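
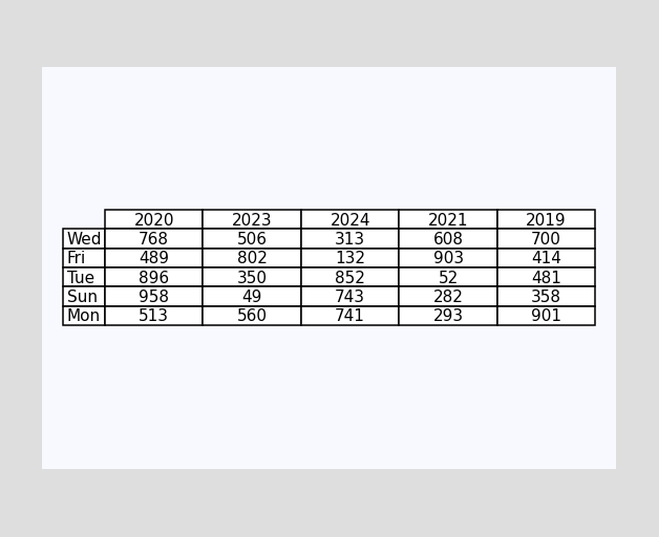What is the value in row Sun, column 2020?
The (Sun, 2020) cell reads 958.

958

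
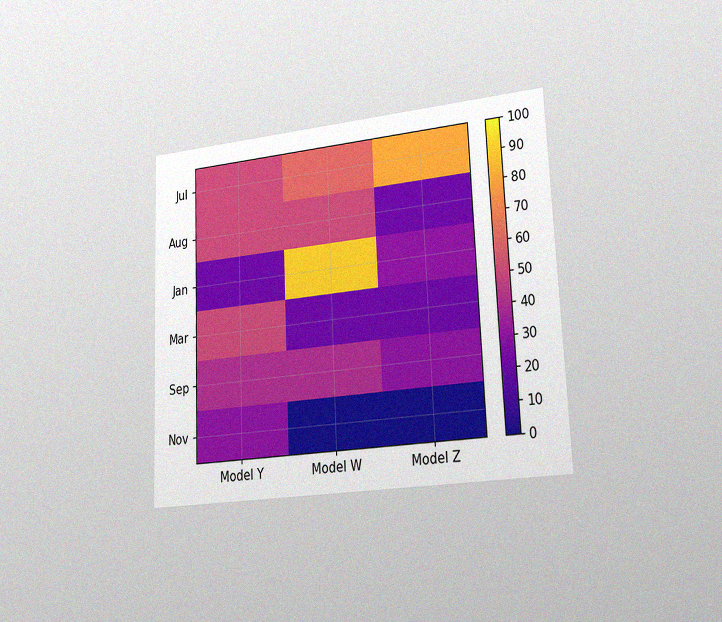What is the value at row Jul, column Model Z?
The chart is tilted about 2° counter-clockwise and viewed slightly from the right, with some photo noise. Matching cell (Jul, Model Z) against the colorbar gives 80.

80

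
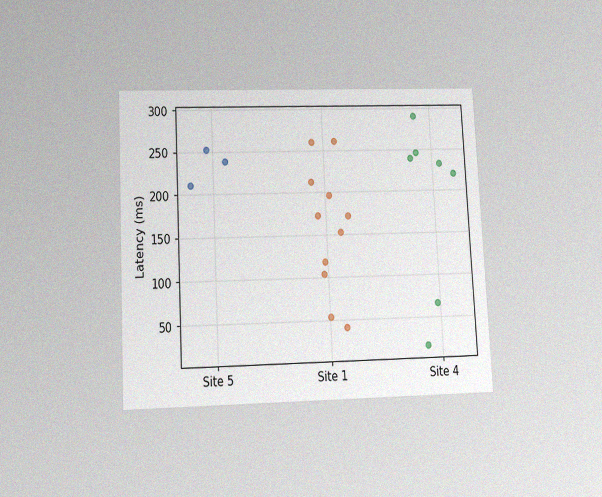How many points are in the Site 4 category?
The chart is tilted about 3° counter-clockwise and viewed slightly from below, with some photo noise. Counting the markers in the Site 4 column gives 7.

7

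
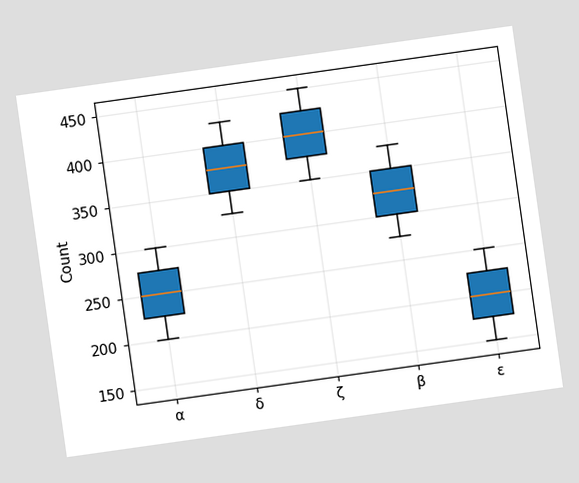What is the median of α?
250

The chart is tilted about 8° counter-clockwise. The median line in the α box sits at 250.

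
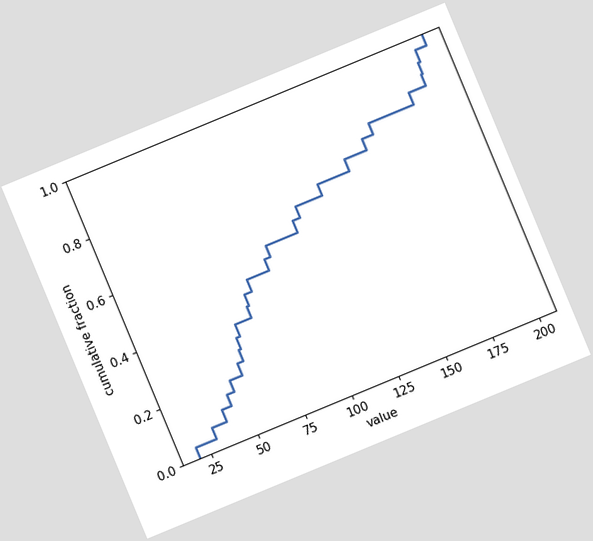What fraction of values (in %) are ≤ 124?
The chart is tilted about 23° counter-clockwise. At x=124 the ECDF step is at 68%.

68%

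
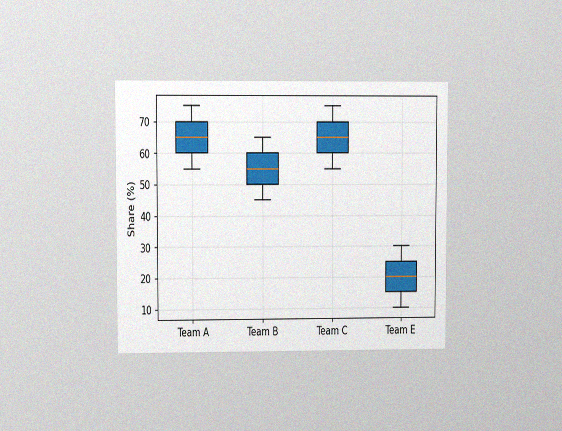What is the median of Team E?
20%

The chart is viewed at a slight angle, with some photo noise. The median line in the Team E box sits at 20%.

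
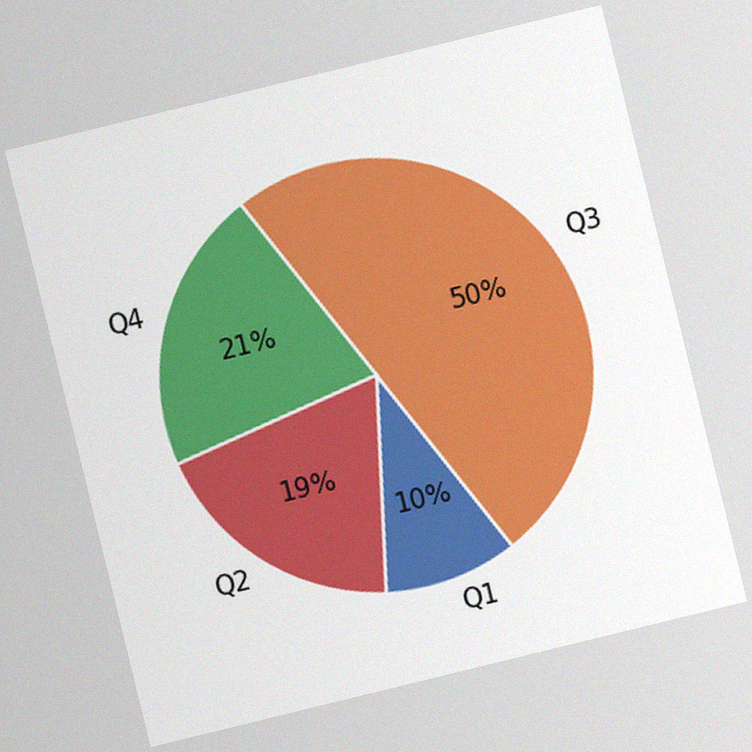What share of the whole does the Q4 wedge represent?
The chart is tilted about 14° counter-clockwise, with some photo noise. The Q4 slice takes up 21% of the pie.

21%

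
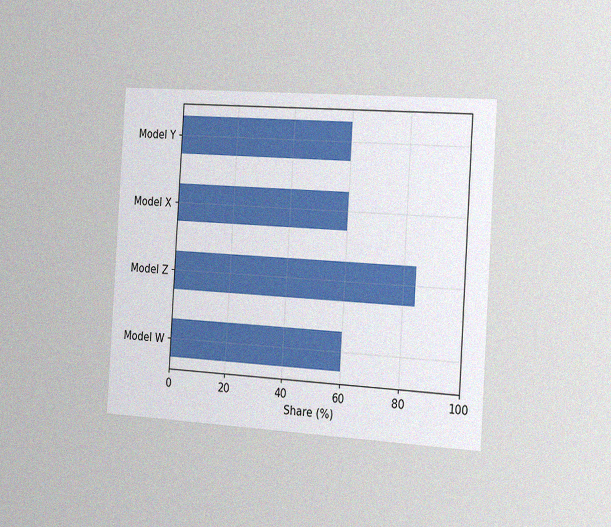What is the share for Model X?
The chart is tilted about 4° clockwise and viewed slightly from the right, with some photo noise. Reading along the chart's x-axis, the Model X bar reaches 60%.

60%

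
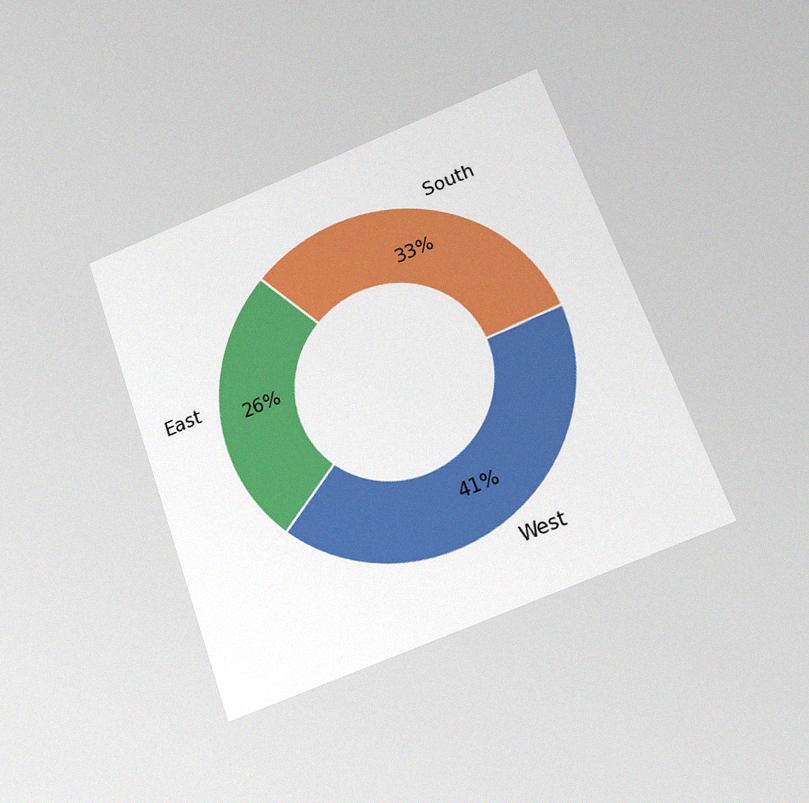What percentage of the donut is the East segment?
The chart is tilted about 20° counter-clockwise and viewed slightly from below, with some photo noise. The East segment takes up 26% of the ring.

26%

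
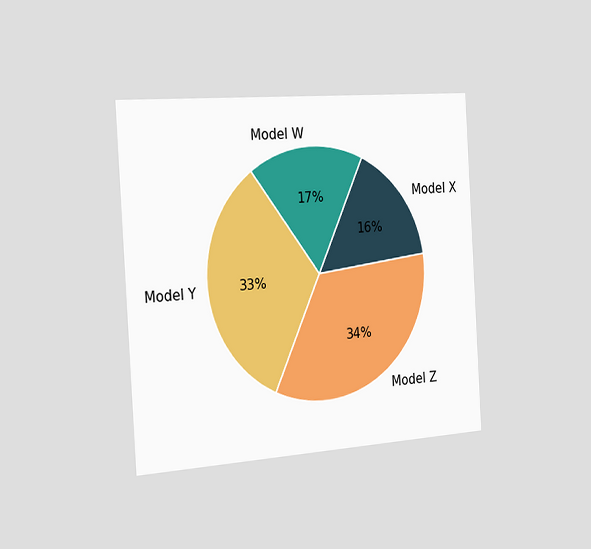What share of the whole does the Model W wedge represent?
The chart is tilted about 3° counter-clockwise and viewed slightly from the left. The Model W slice takes up 17% of the pie.

17%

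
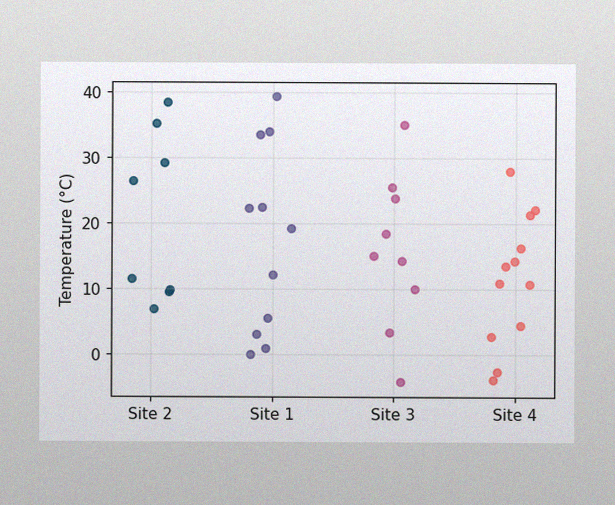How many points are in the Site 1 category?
11

The image has some photo noise and uneven lighting. Counting the markers in the Site 1 column gives 11.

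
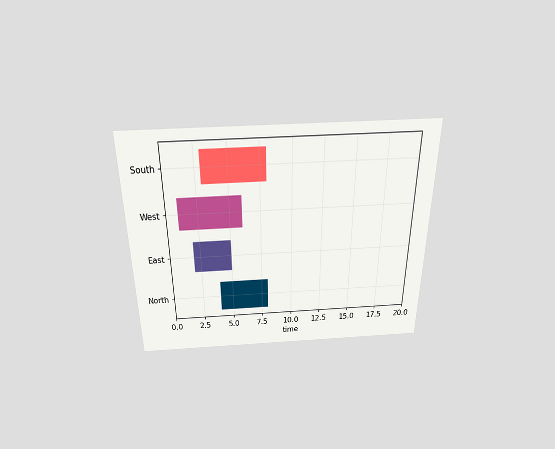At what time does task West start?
The chart is viewed slightly from above. The West bar begins at t=1.

1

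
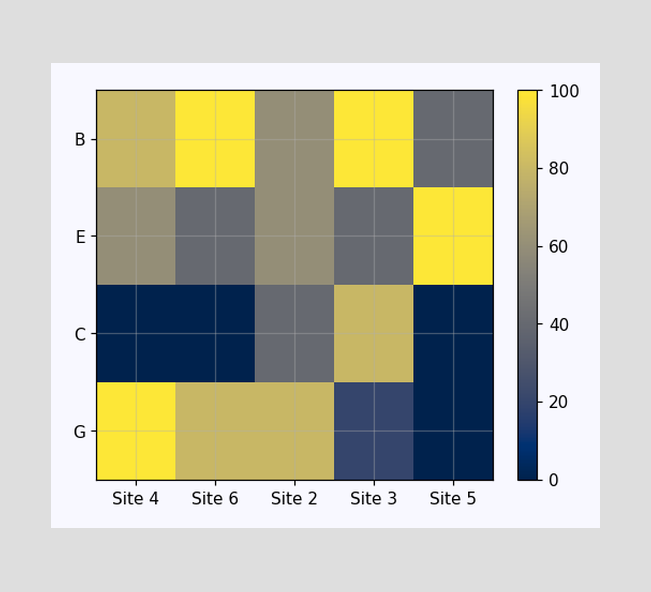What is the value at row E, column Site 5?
100

Matching cell (E, Site 5) against the colorbar gives 100.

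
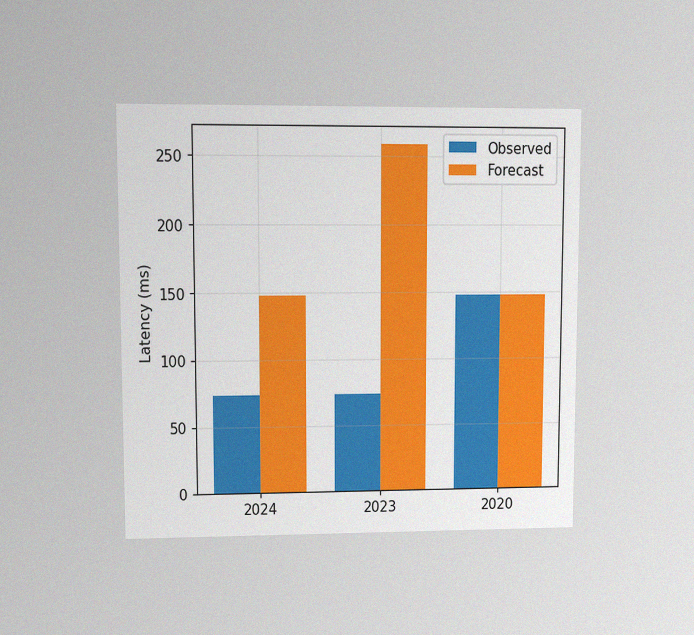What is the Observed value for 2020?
The chart is viewed at a slight angle, with some photo noise. The Observed bar at 2020 reaches 148ms on the y-axis.

148ms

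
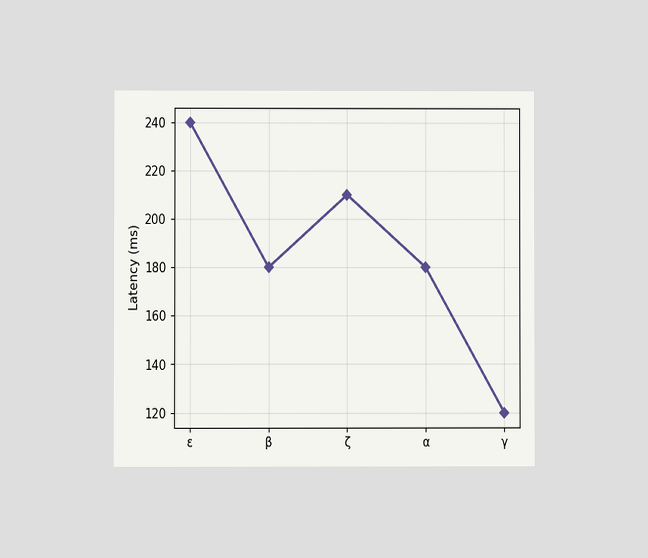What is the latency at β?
180ms

The chart is viewed at a slight angle. At β, the line is at 180ms.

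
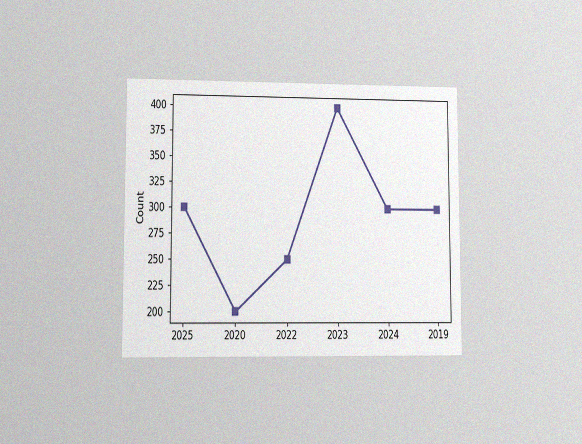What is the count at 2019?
The chart is viewed at a slight angle, with some photo noise. At 2019, the line is at 300.

300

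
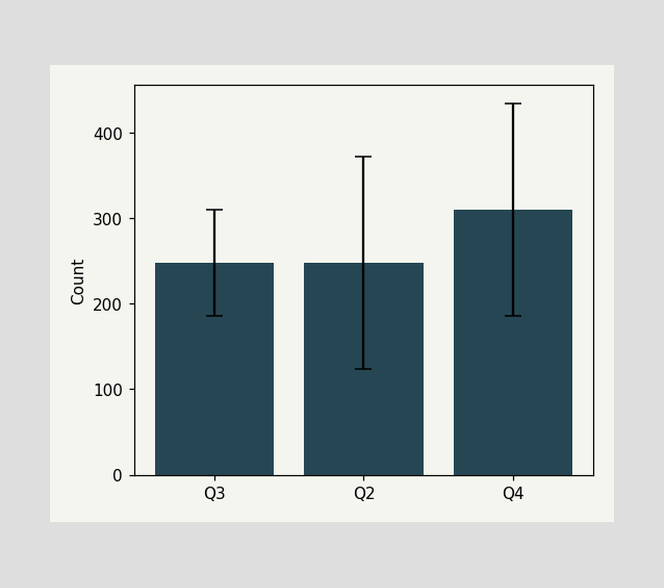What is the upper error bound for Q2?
372

The Q2 bar's upper whisker reaches 372.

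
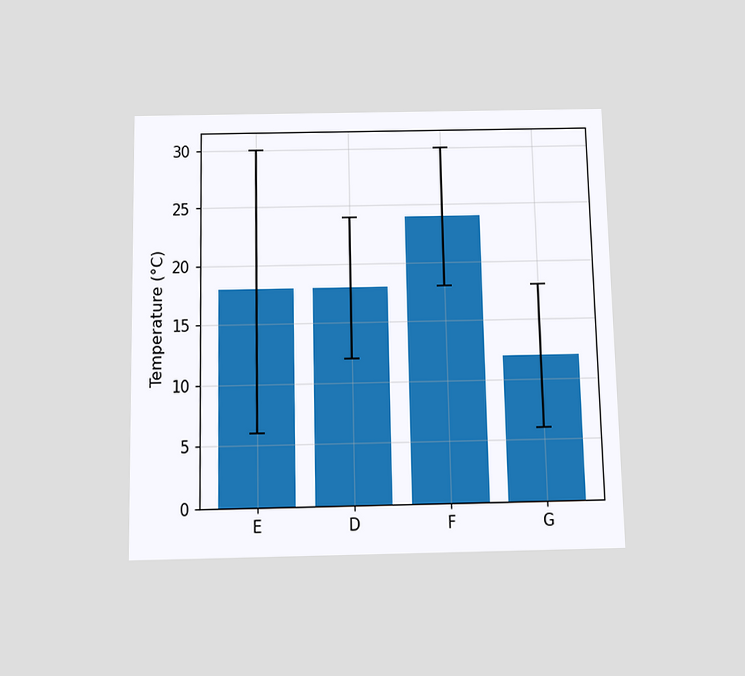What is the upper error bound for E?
The chart is viewed slightly from below. The E bar's upper whisker reaches 30°C.

30°C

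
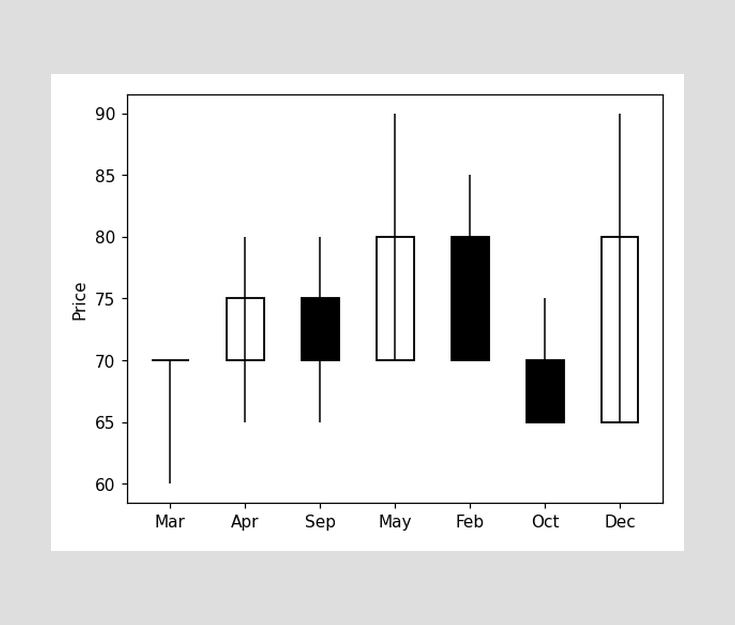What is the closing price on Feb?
The Feb candle closes at 70.

70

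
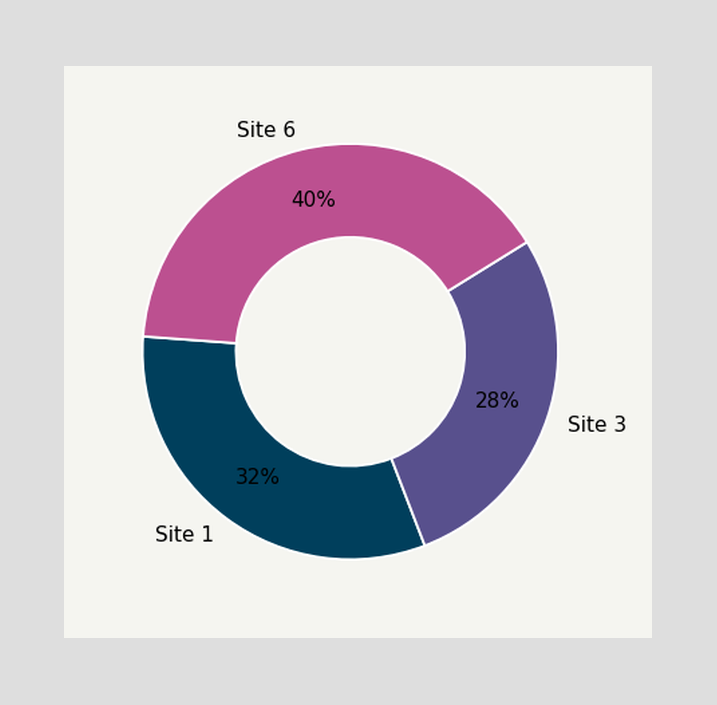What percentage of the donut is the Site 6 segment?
The Site 6 segment takes up 40% of the ring.

40%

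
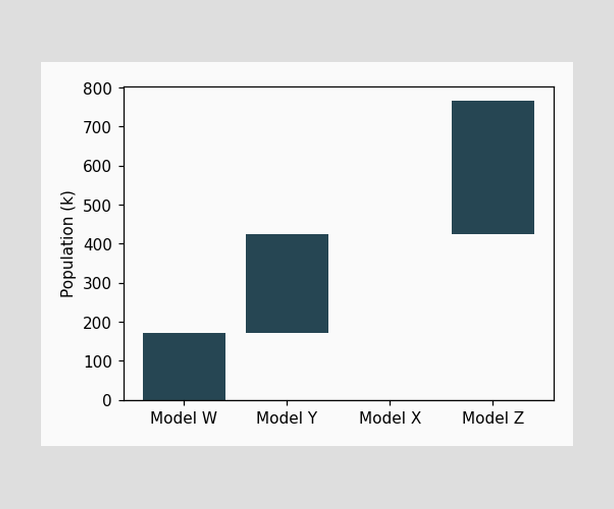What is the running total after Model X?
425k

After Model X the running total reaches 425k.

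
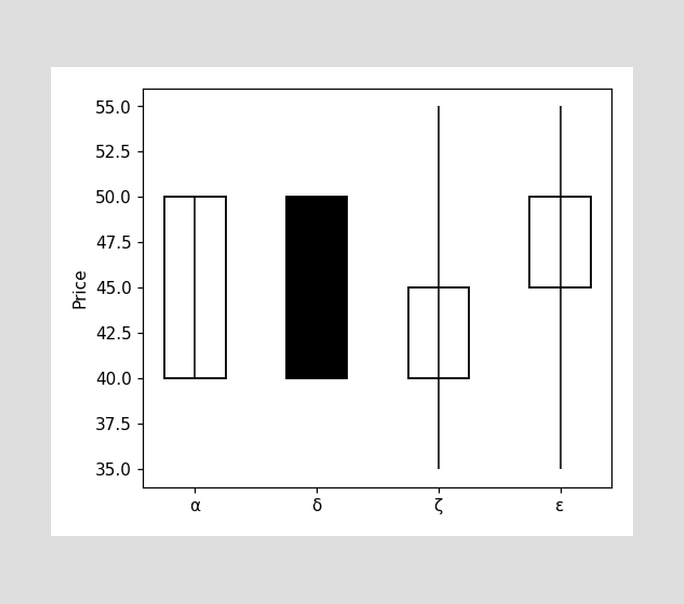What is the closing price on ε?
50

The ε candle closes at 50.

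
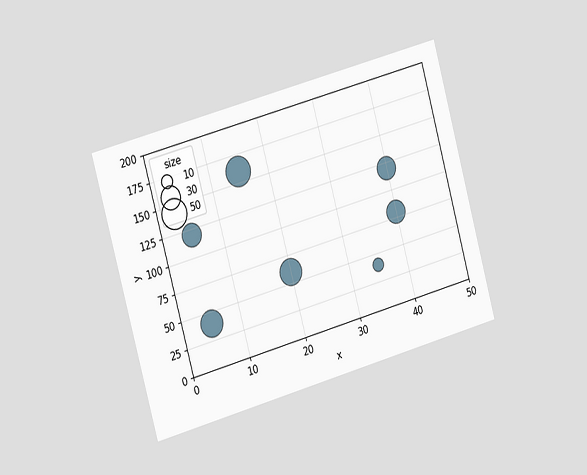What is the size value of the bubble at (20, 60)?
40

The chart is tilted about 16° counter-clockwise and viewed slightly from the left. Matching the bubble at (20, 60) against the size legend gives 40.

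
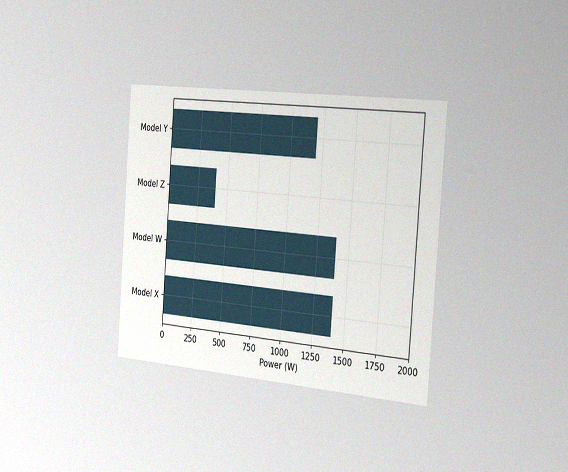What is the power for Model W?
1400W

The chart is tilted about 4° clockwise and viewed slightly from the right, with some photo noise. Reading along the chart's x-axis, the Model W bar reaches 1400W.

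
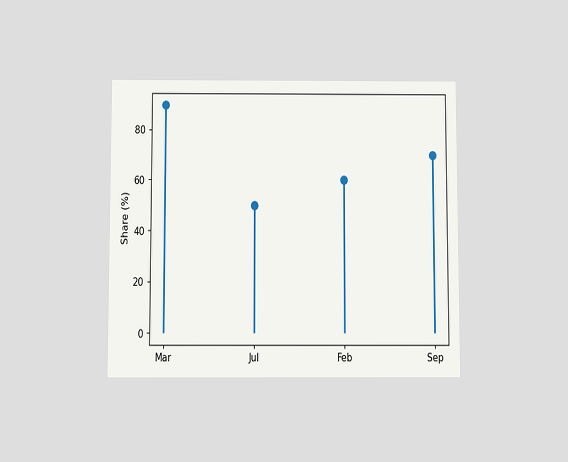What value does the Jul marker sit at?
50%

The chart is viewed slightly from below. The Jul marker sits at 50%.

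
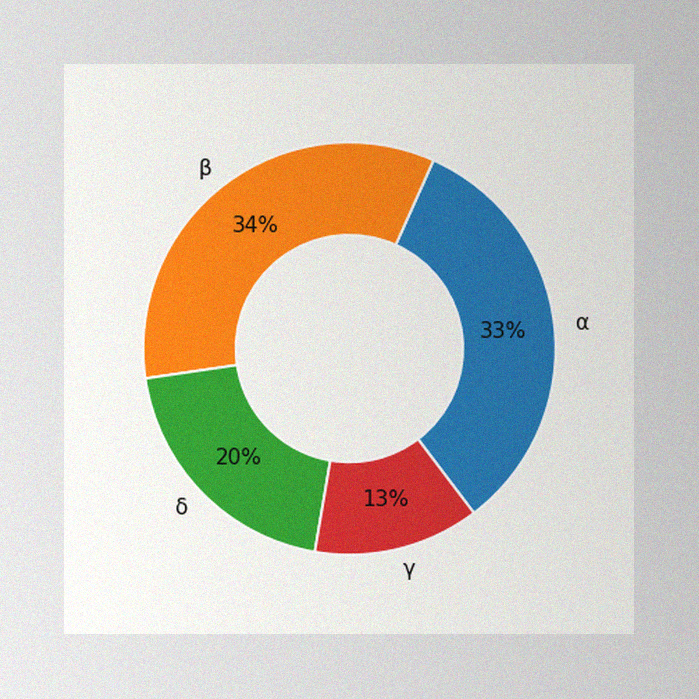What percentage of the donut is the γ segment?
The image has some photo noise and uneven lighting. The γ segment takes up 13% of the ring.

13%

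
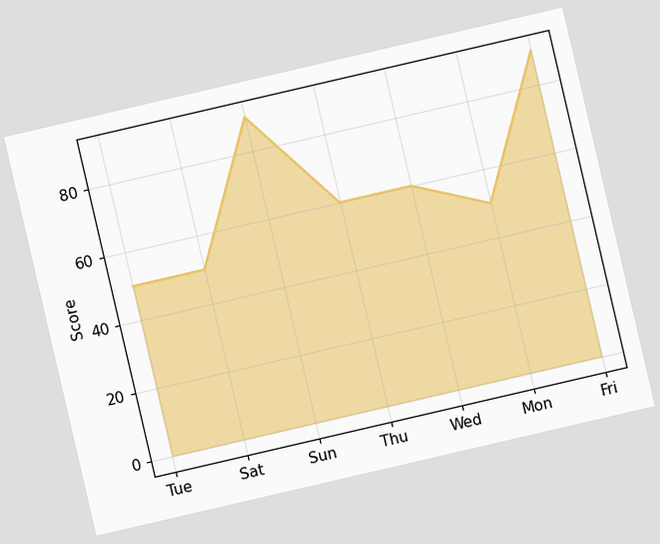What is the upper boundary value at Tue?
50

The chart is tilted about 13° counter-clockwise. At Tue the upper boundary is at 50.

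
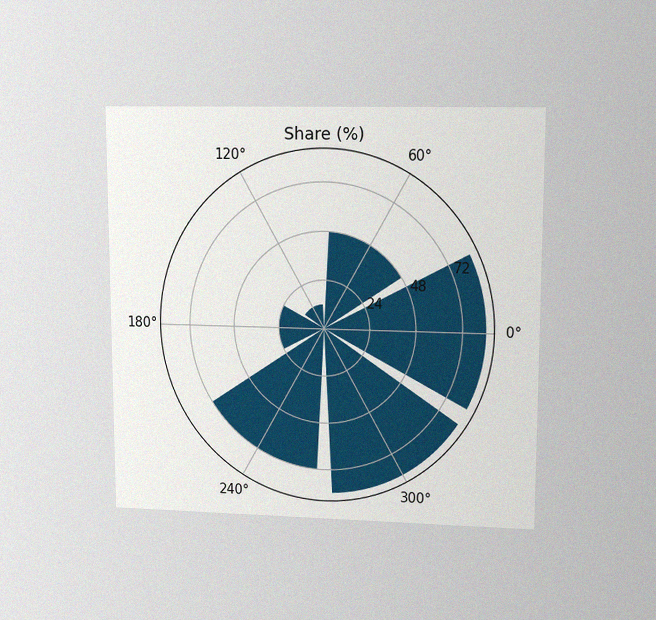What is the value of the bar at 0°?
The chart is viewed at a slight angle, with some photo noise. The bar at 0° reaches 84% on the radial axis.

84%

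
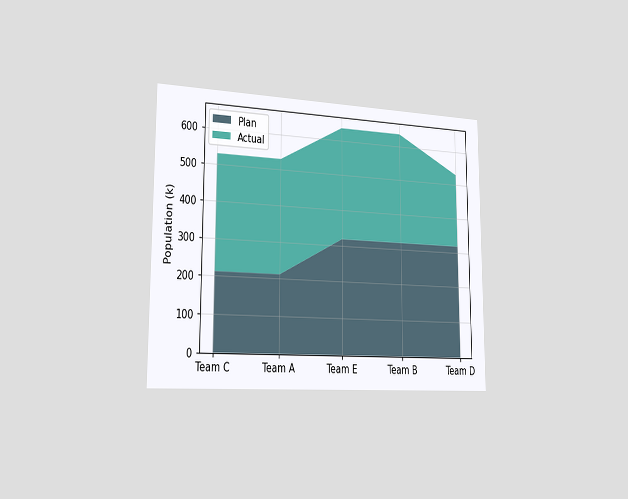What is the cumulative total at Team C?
530k

The chart is viewed slightly from the left. The stacked total at Team C reaches 530k.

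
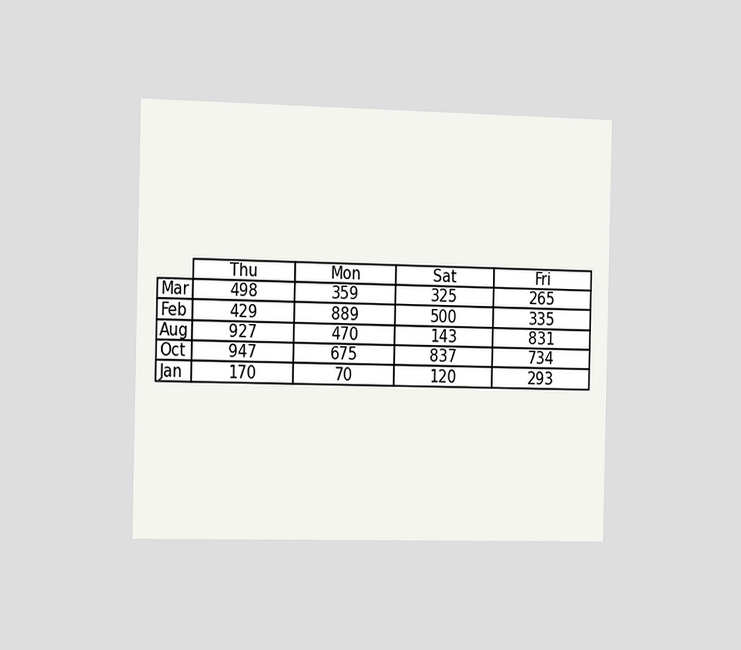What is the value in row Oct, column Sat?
837

The chart is viewed slightly from the left. The (Oct, Sat) cell reads 837.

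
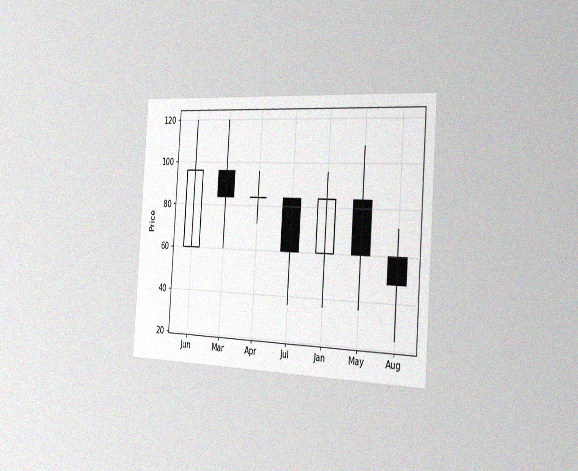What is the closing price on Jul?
60

The chart is tilted about 4° clockwise and viewed slightly from the right, with some photo noise. The Jul candle closes at 60.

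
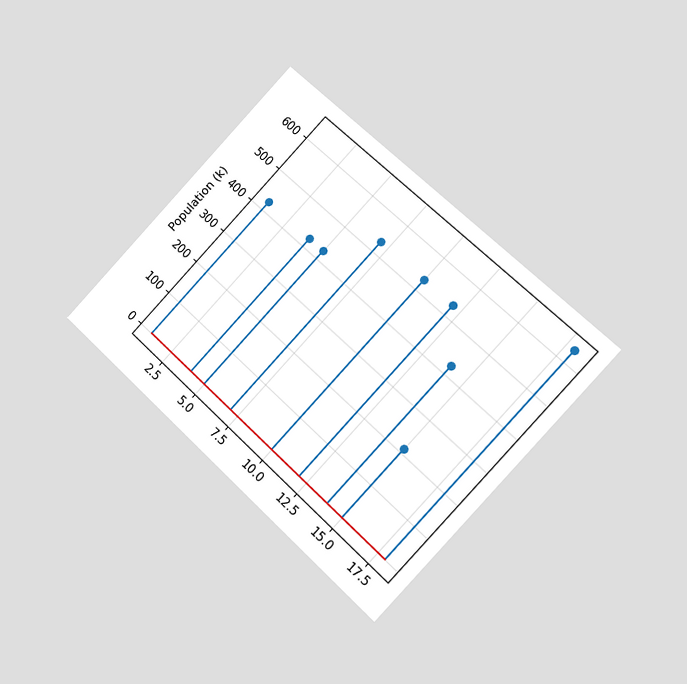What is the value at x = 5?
424k

The chart is tilted about 43° clockwise and viewed slightly from the right. The stem at x=5 reaches 424k.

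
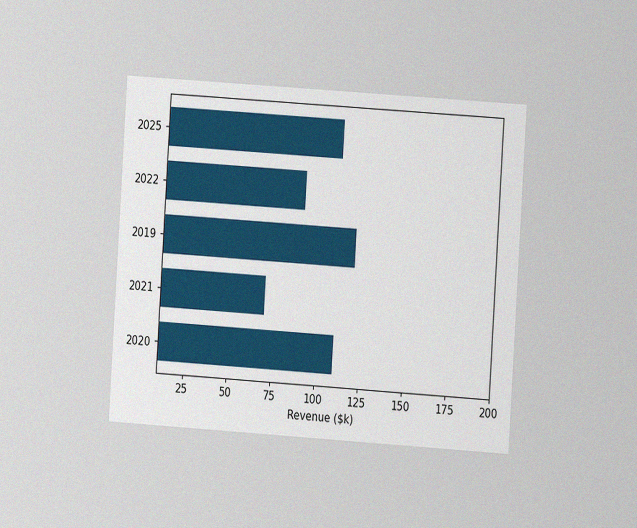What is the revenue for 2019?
The chart is tilted about 4° clockwise and viewed at a slight angle, with some photo noise. Reading along the chart's x-axis, the 2019 bar reaches $120k.

$120k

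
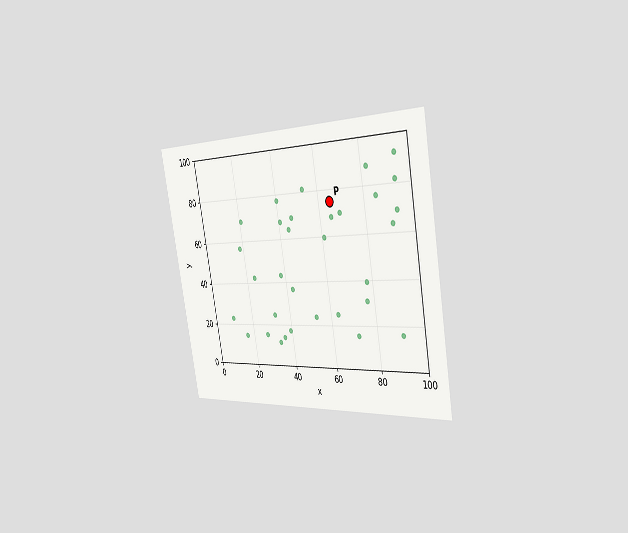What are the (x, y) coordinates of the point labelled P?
(65, 75)

The chart is tilted about 10° counter-clockwise and viewed slightly from the right. Following the gridlines from P to each axis, P sits at (65, 75).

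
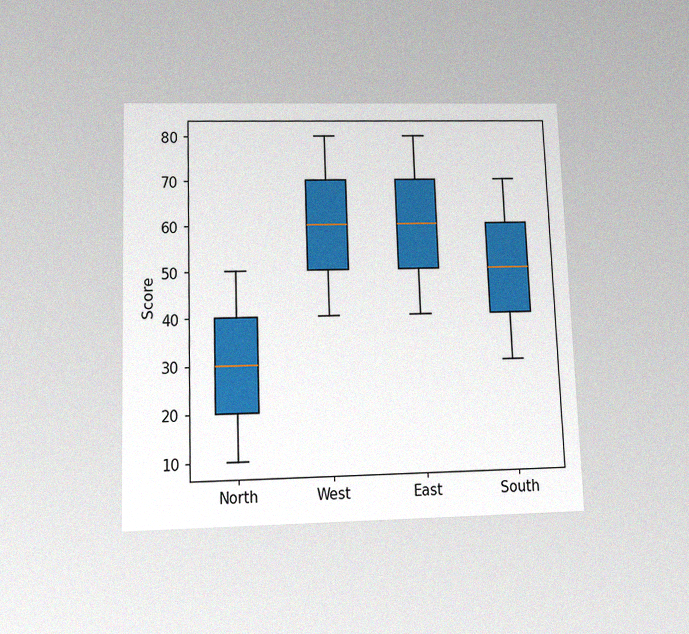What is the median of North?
30

The chart is tilted about 2° counter-clockwise and viewed slightly from below, with some photo noise. The median line in the North box sits at 30.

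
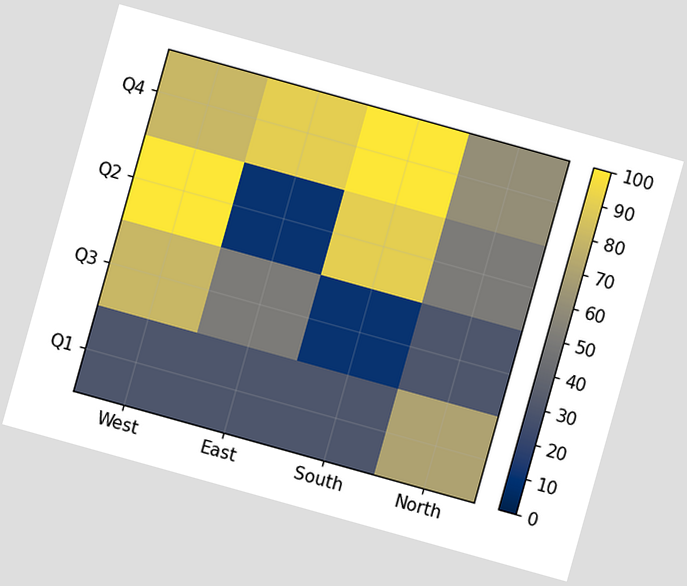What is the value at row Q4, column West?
The chart is tilted about 16° clockwise. Matching cell (Q4, West) against the colorbar gives 80.

80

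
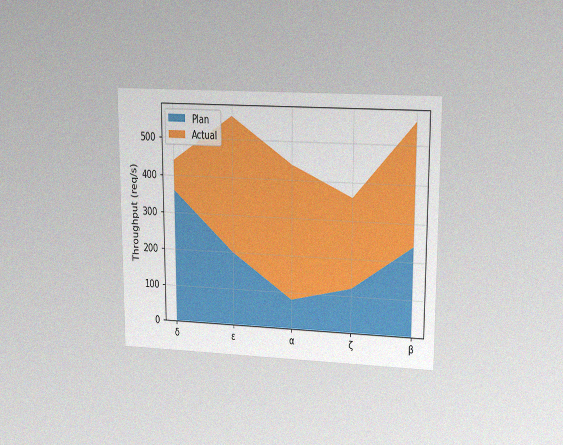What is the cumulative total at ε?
The chart is viewed at a slight angle, with some photo noise. The stacked total at ε reaches 560req/s.

560req/s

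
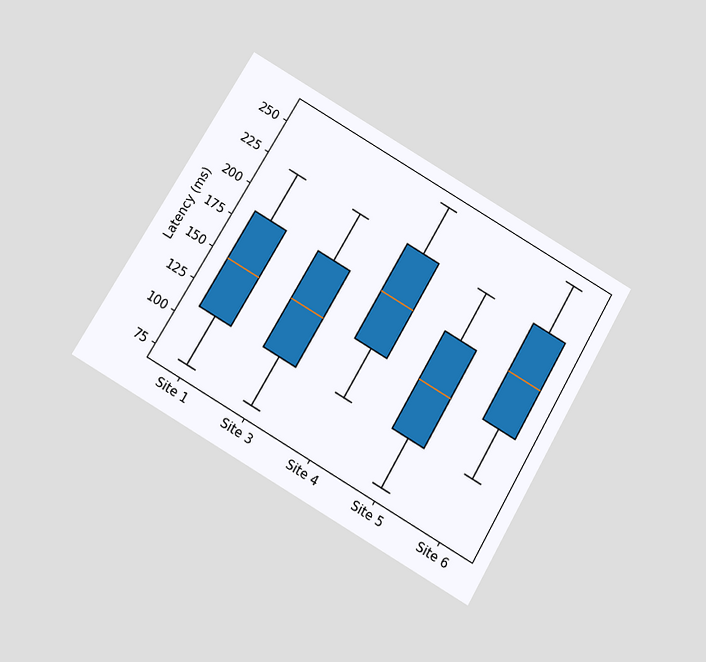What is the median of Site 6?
185ms

The chart is tilted about 30° clockwise and viewed slightly from below. The median line in the Site 6 box sits at 185ms.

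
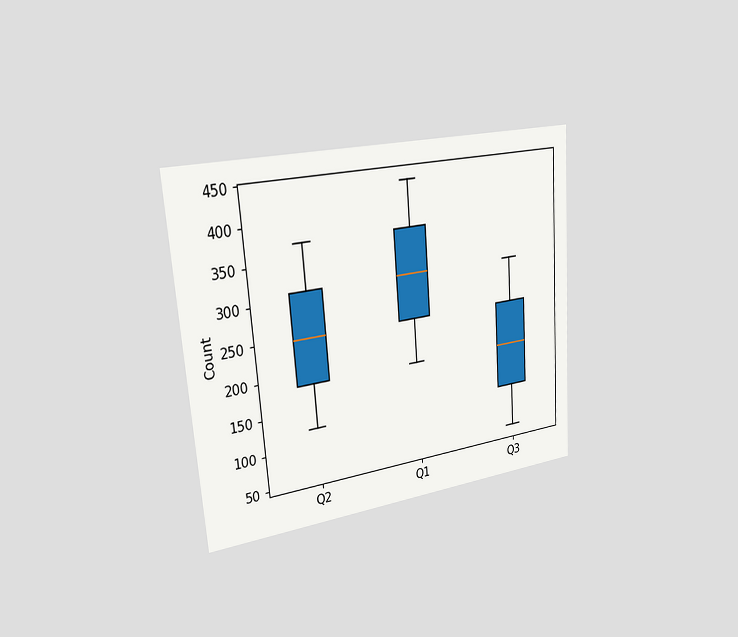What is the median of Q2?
The chart is tilted about 4° counter-clockwise and viewed slightly from the left. The median line in the Q2 box sits at 248.

248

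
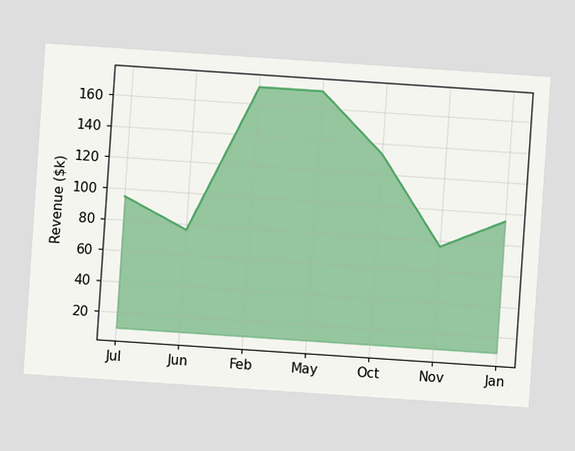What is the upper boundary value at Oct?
The chart is tilted about 4° clockwise. At Oct the upper boundary is at $133k.

$133k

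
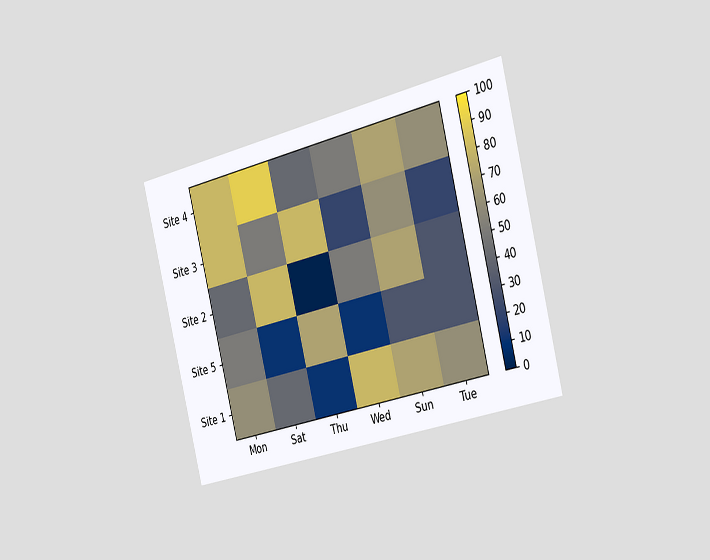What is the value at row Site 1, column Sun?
70

The chart is tilted about 14° counter-clockwise and viewed slightly from the right. Matching cell (Site 1, Sun) against the colorbar gives 70.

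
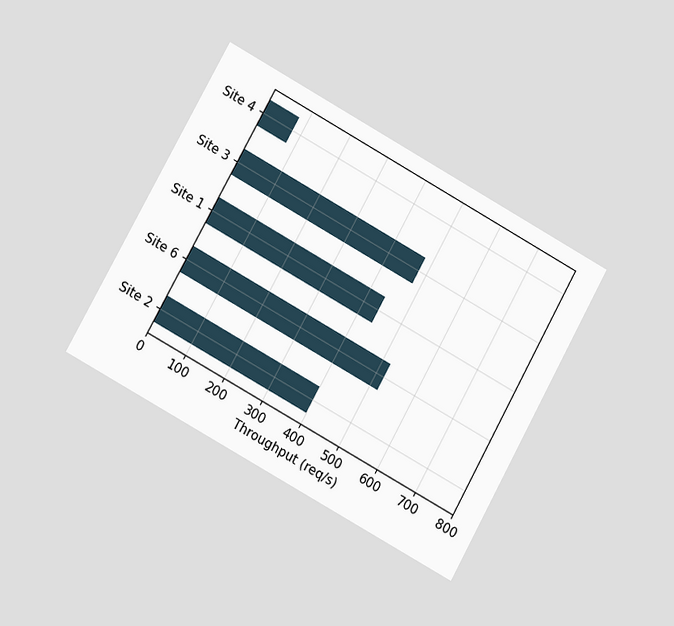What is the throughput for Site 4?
80req/s

The chart is tilted about 29° clockwise and viewed at a slight angle. Reading along the chart's x-axis, the Site 4 bar reaches 80req/s.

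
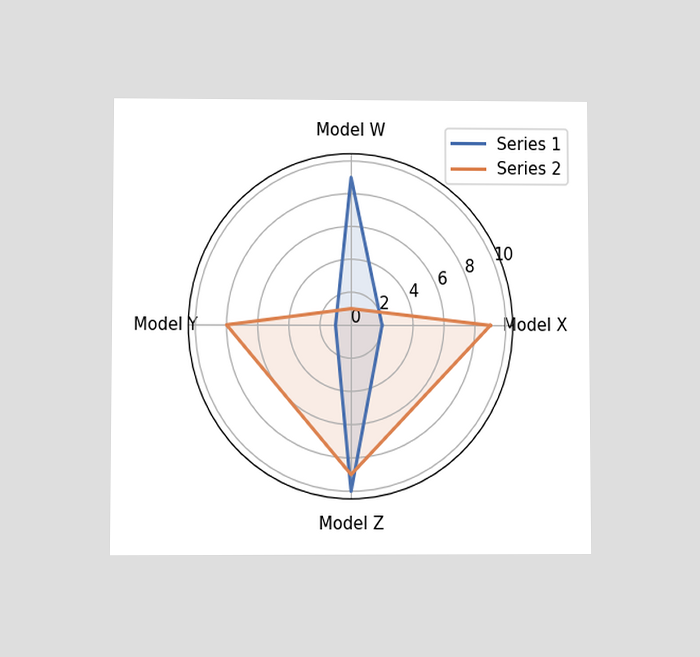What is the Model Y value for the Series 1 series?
The chart is viewed at a slight angle. On the Model Y axis, Series 1 reaches 1.

1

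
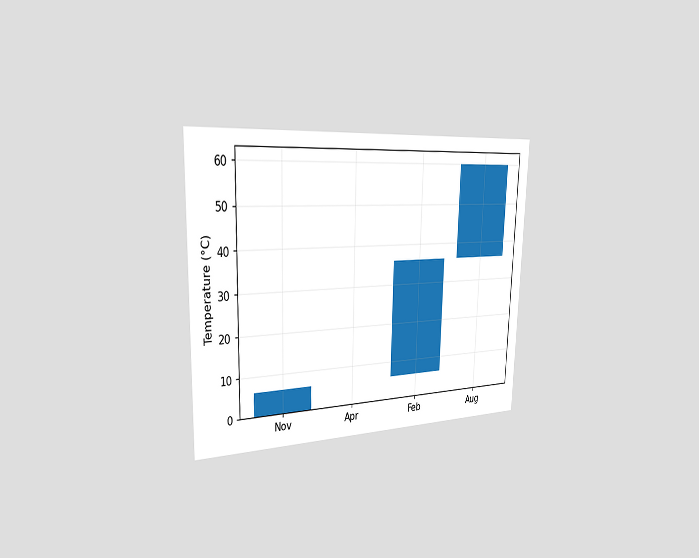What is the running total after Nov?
6°C

The chart is viewed slightly from the left. After Nov the running total reaches 6°C.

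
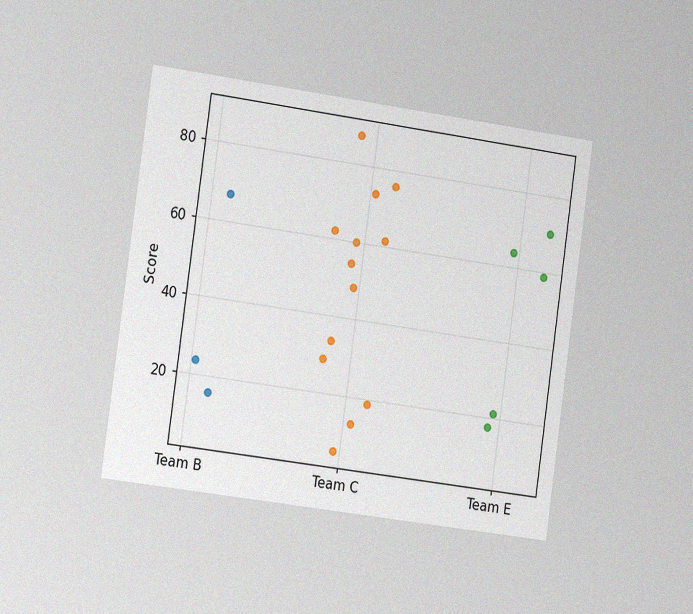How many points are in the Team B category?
3

The chart is tilted about 8° clockwise and viewed slightly from the left, with some photo noise. Counting the markers in the Team B column gives 3.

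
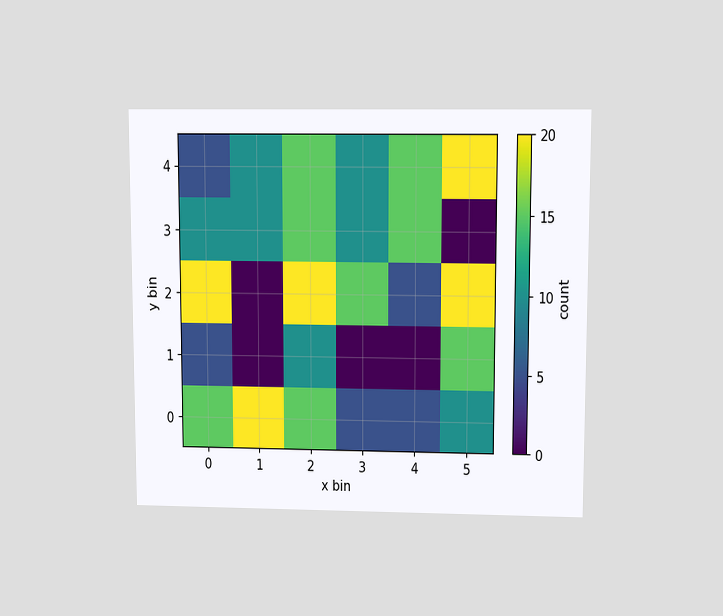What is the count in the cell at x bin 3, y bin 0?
The chart is viewed slightly from above. Matching the cell (3, 0) against the colorbar gives 5.

5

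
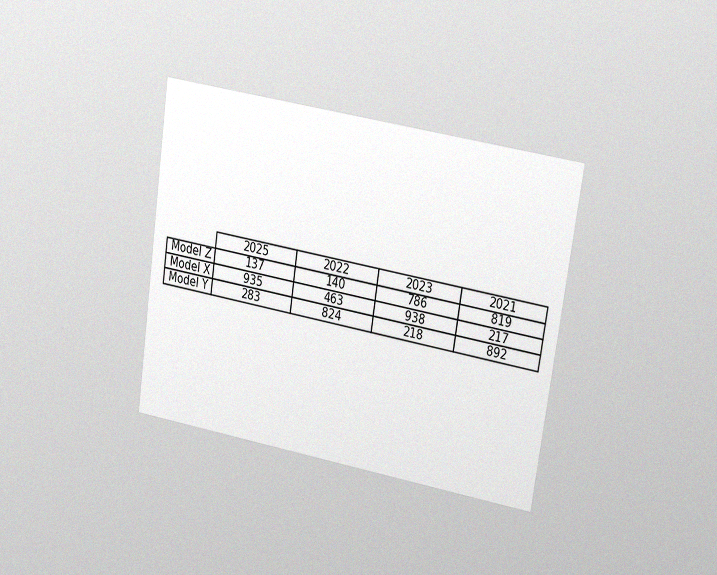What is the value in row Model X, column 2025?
The chart is tilted about 9° clockwise and viewed at a slight angle, with some photo noise. The (Model X, 2025) cell reads 935.

935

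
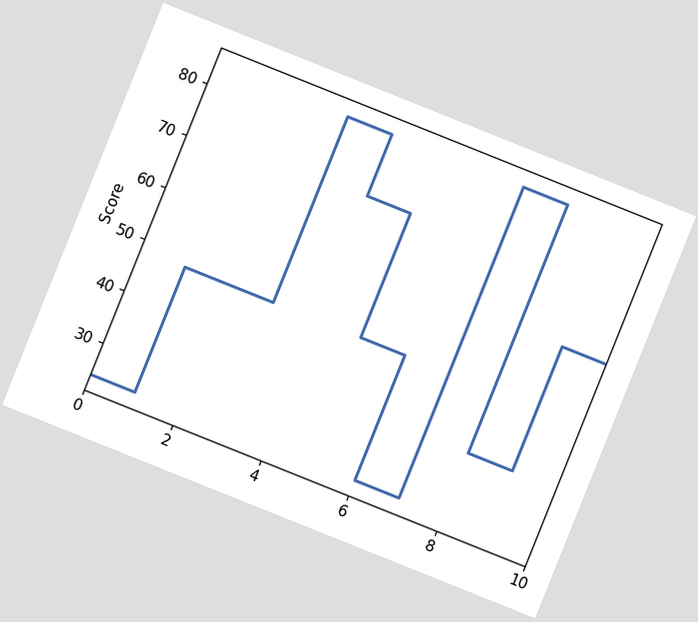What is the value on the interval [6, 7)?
The chart is tilted about 22° clockwise. On [6, 7) the step sits at 24.

24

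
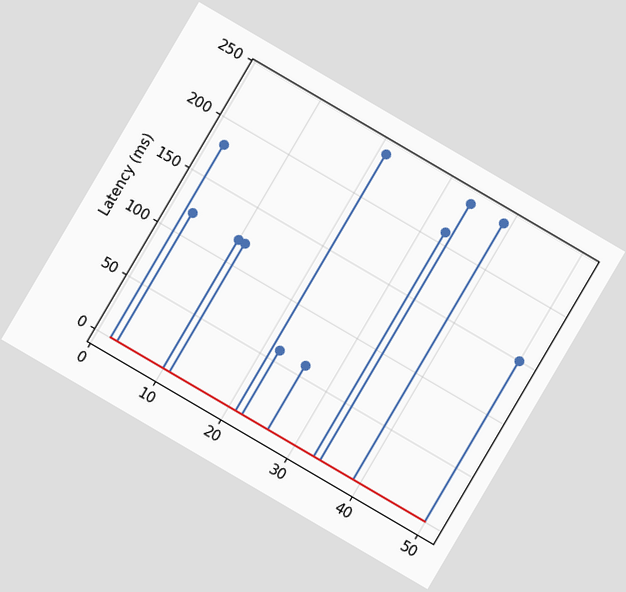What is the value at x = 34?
The chart is tilted about 30° clockwise. The stem at x=34 reaches 240ms.

240ms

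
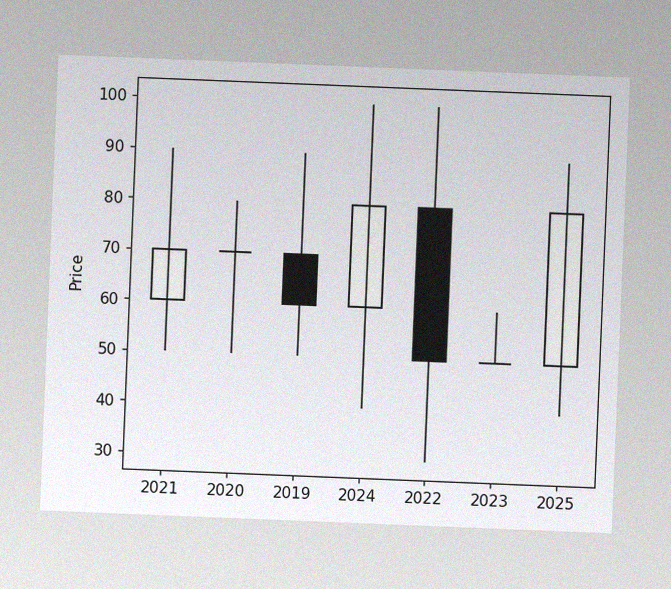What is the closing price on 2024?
The chart is tilted about 2° clockwise, with some photo noise. The 2024 candle closes at 80.

80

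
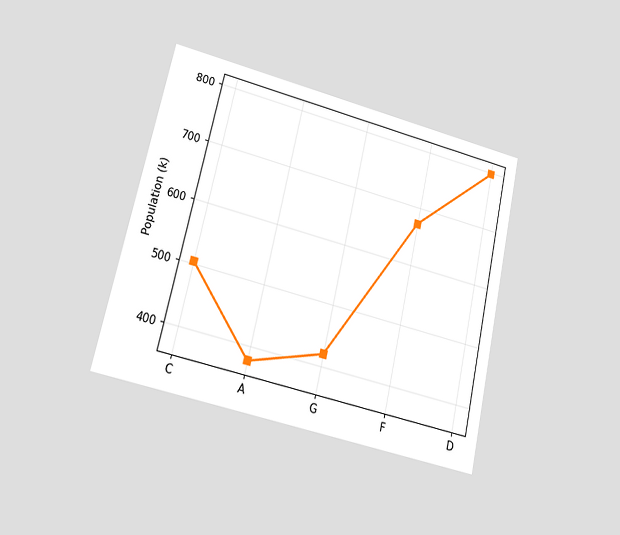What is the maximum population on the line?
798k

The chart is tilted about 13° clockwise and viewed at a slight angle. The highest point is at D, and reading across to the y-axis gives 798k.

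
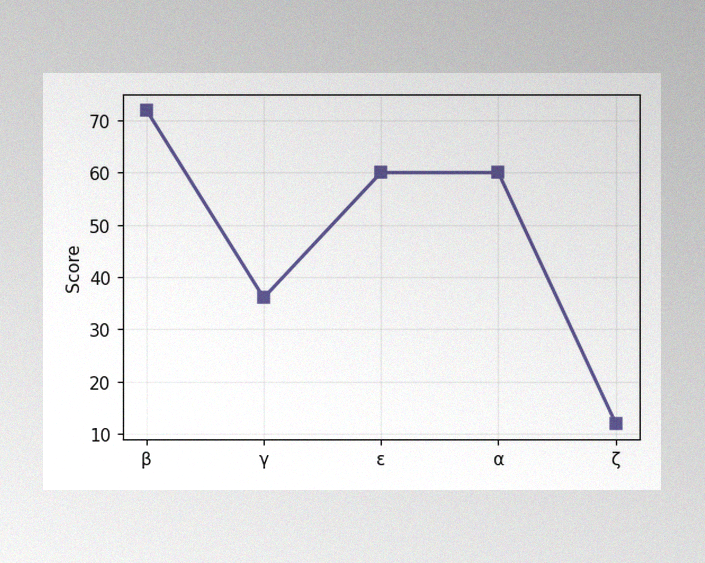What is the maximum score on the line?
The image has some photo noise and uneven lighting. The highest point is at β, and reading across to the y-axis gives 72.

72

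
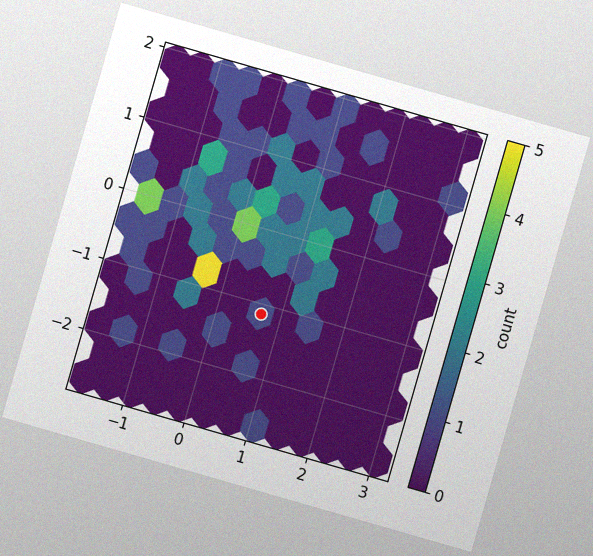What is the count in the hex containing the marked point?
The chart is tilted about 16° clockwise, with some photo noise. The marked hex reads 1 on the colorbar.

1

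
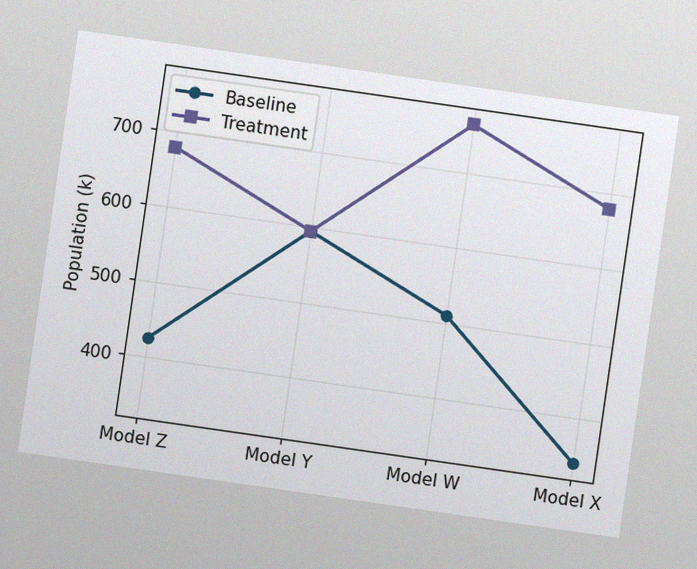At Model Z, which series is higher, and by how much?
Treatment, by 255k

The chart is tilted about 8° clockwise, with some photo noise. At Model Z, Treatment sits above the other line by 255k.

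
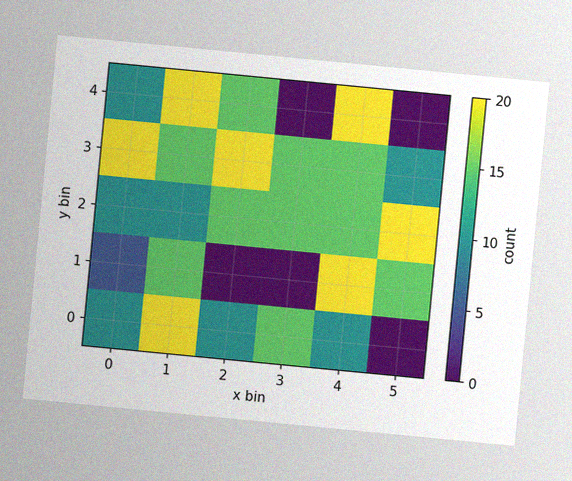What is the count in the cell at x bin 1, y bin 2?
The chart is tilted about 6° clockwise, with some photo noise. Matching the cell (1, 2) against the colorbar gives 10.

10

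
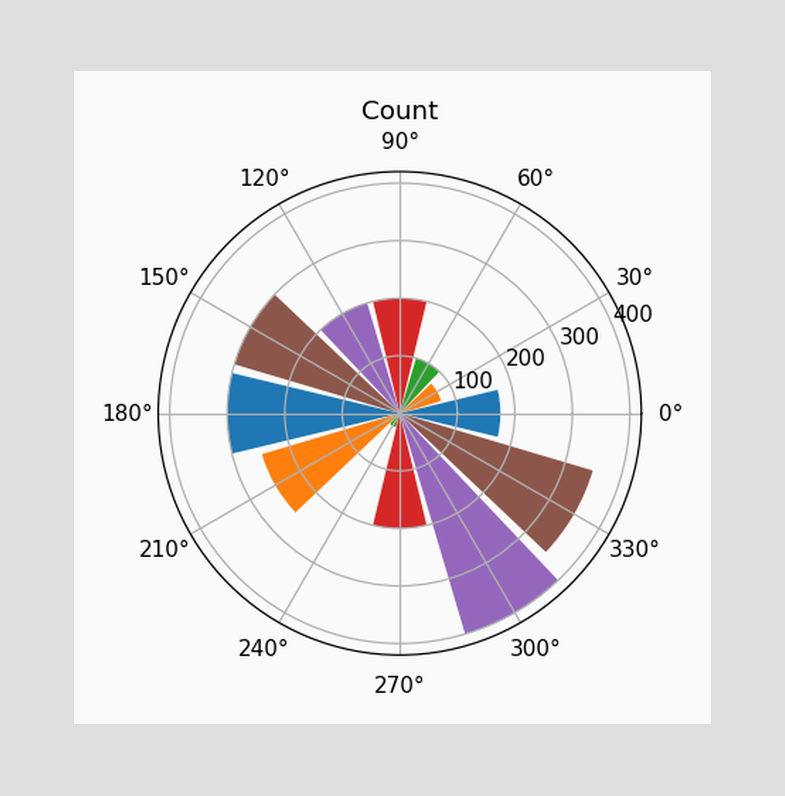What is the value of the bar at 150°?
The bar at 150° reaches 300 on the radial axis.

300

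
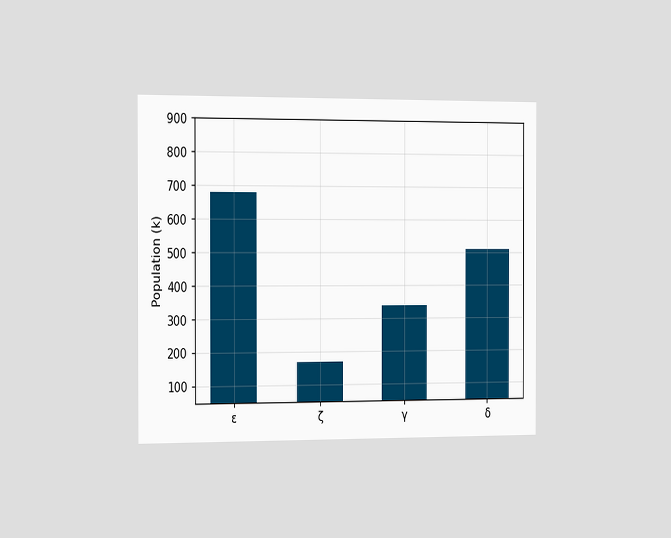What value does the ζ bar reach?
170k

The chart is viewed slightly from the left. Reading along the chart's y-axis, the ζ bar reaches 170k.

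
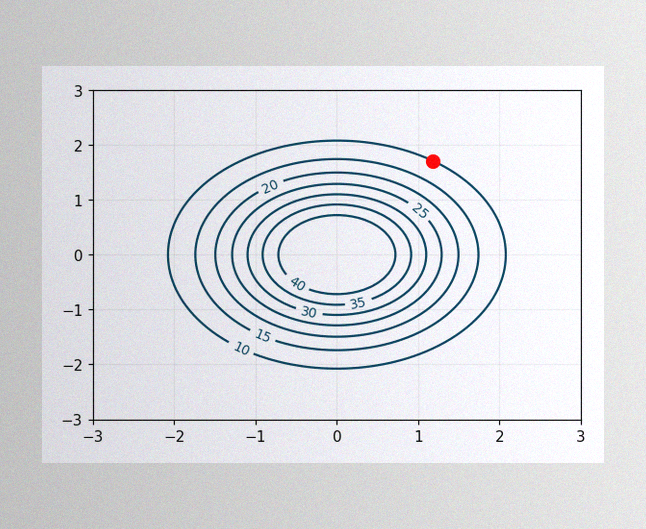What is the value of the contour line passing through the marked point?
The image has some photo noise and uneven lighting. The marked point sits on the contour labelled 10.

10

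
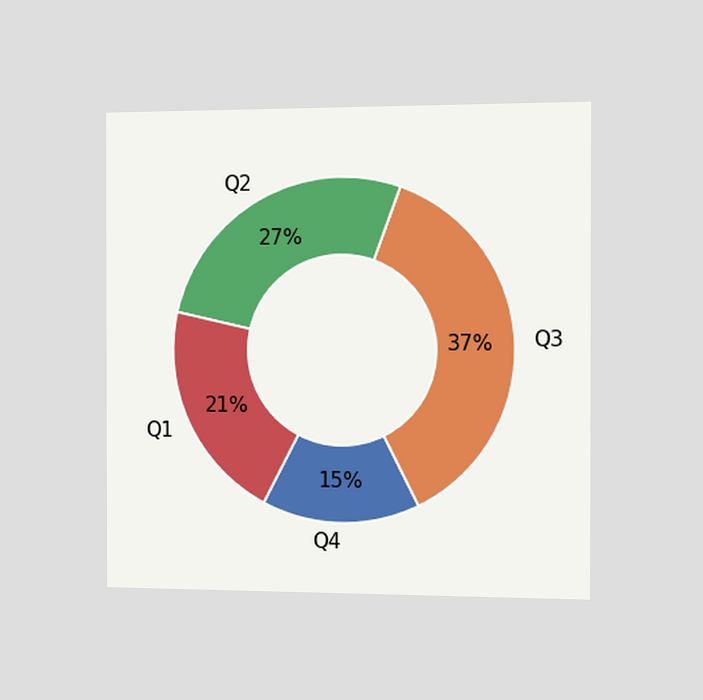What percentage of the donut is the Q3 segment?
37%

The chart is viewed slightly from the right. The Q3 segment takes up 37% of the ring.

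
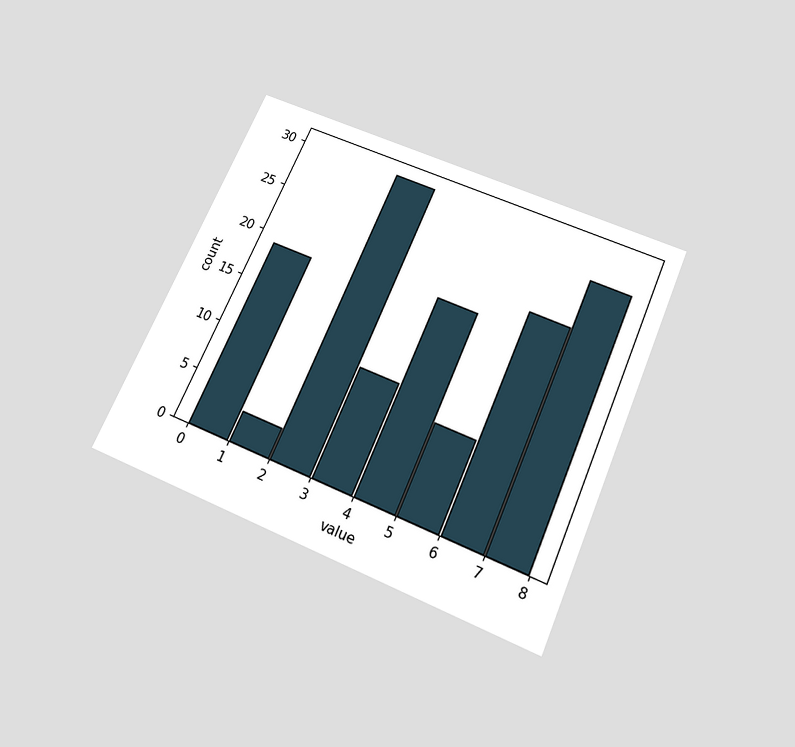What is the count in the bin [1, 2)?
3

The chart is tilted about 24° clockwise and viewed slightly from below. The [1, 2) bin has height 3.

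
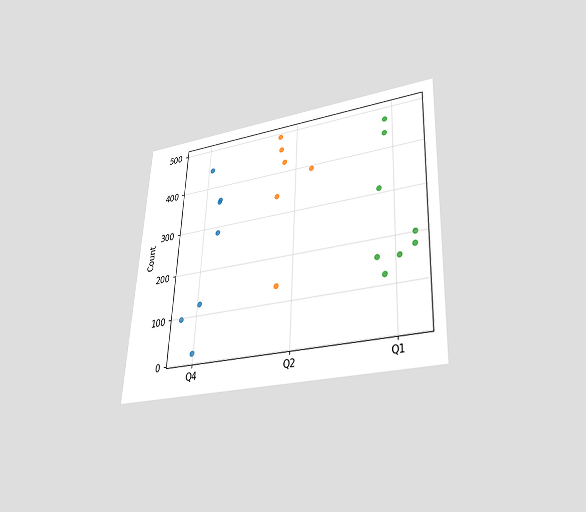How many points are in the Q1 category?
8

The chart is tilted about 3° clockwise and viewed slightly from below. Counting the markers in the Q1 column gives 8.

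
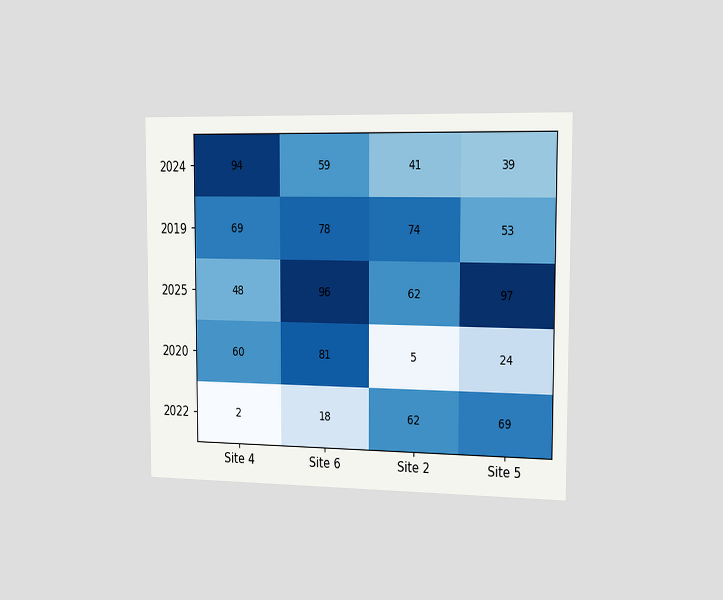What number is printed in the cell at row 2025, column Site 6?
96

The chart is viewed slightly from the right. The (2025, Site 6) cell reads 96.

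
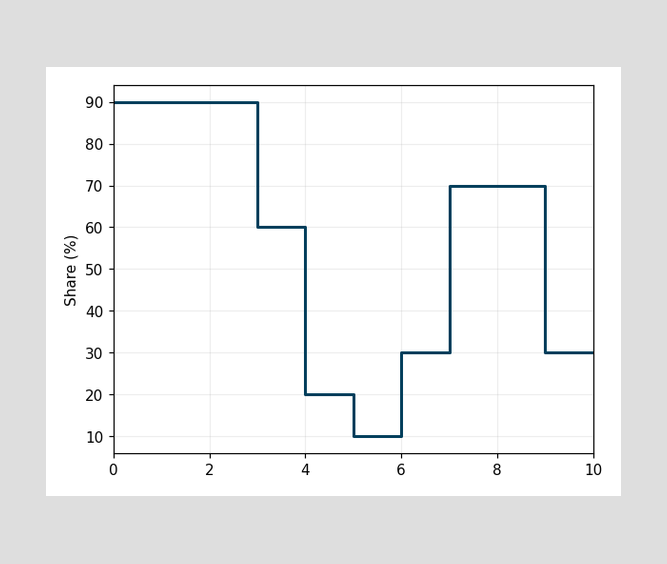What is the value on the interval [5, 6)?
10%

On [5, 6) the step sits at 10%.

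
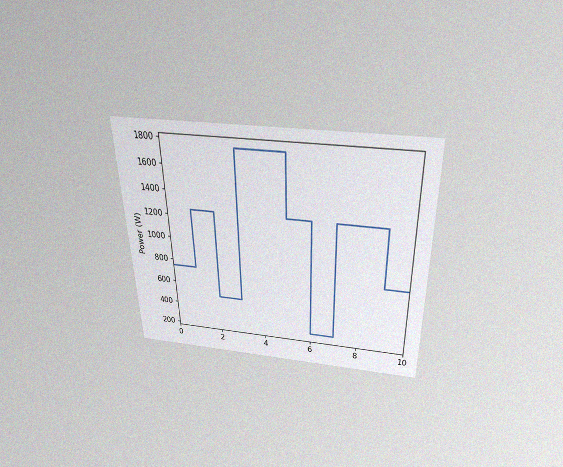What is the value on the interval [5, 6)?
1250W

The chart is viewed slightly from above, with some photo noise. On [5, 6) the step sits at 1250W.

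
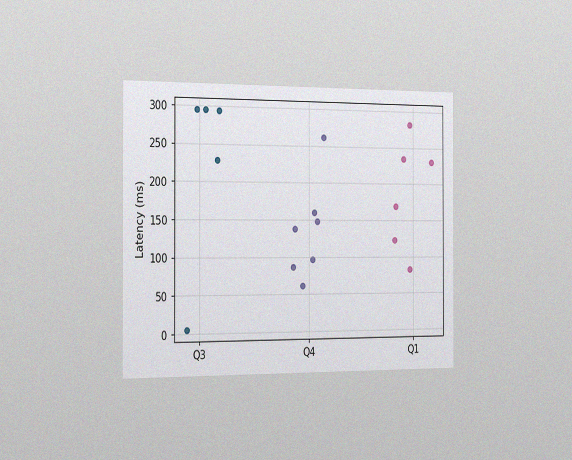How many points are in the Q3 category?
The chart is viewed slightly from the left, with some photo noise. Counting the markers in the Q3 column gives 5.

5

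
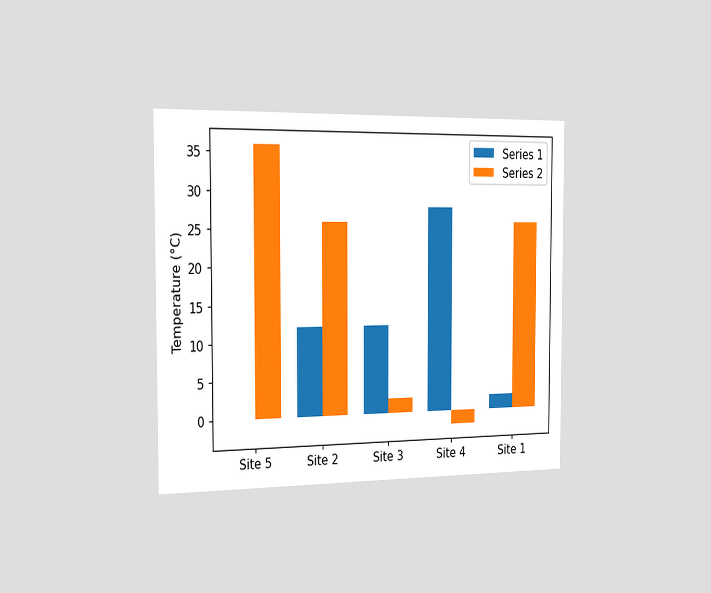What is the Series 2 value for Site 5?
The chart is viewed slightly from the left. The Series 2 bar at Site 5 reaches 36°C on the y-axis.

36°C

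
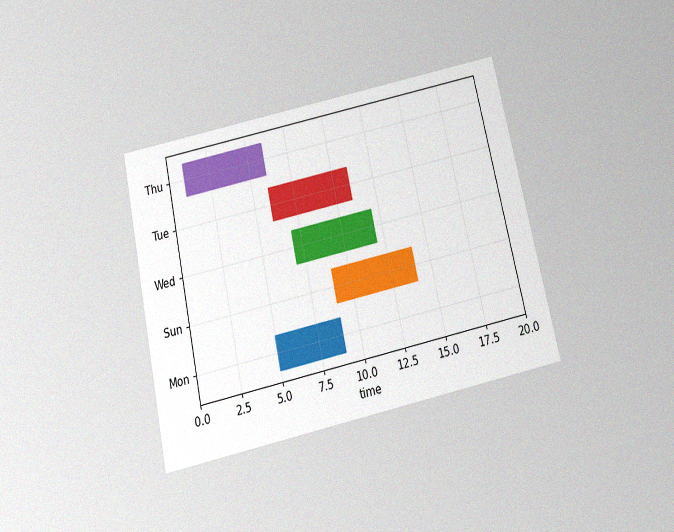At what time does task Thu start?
1

The chart is tilted about 12° counter-clockwise and viewed slightly from below, with some photo noise. The Thu bar begins at t=1.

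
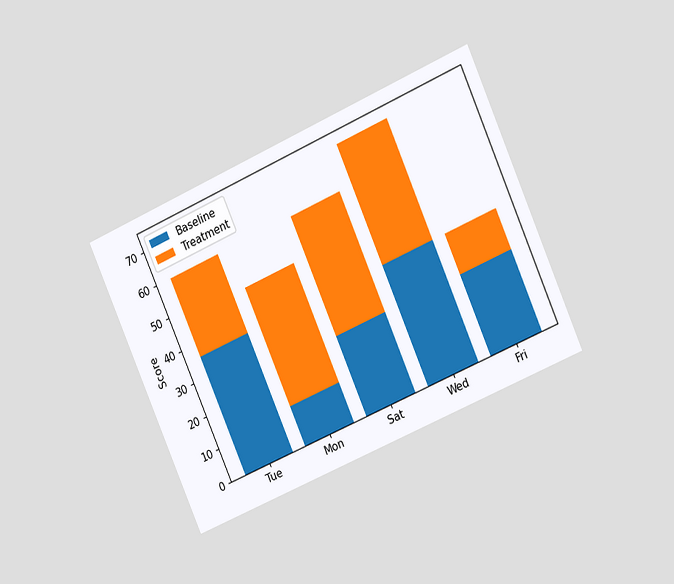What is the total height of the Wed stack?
The chart is tilted about 24° counter-clockwise and viewed slightly from the right. The Wed stack's top reaches 72 on the y-axis.

72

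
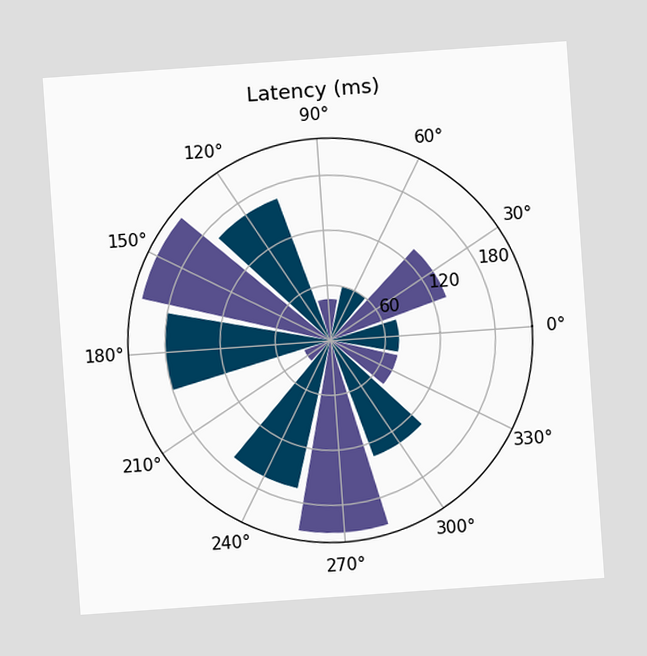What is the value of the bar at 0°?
The chart is tilted about 4° counter-clockwise. The bar at 0° reaches 75ms on the radial axis.

75ms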